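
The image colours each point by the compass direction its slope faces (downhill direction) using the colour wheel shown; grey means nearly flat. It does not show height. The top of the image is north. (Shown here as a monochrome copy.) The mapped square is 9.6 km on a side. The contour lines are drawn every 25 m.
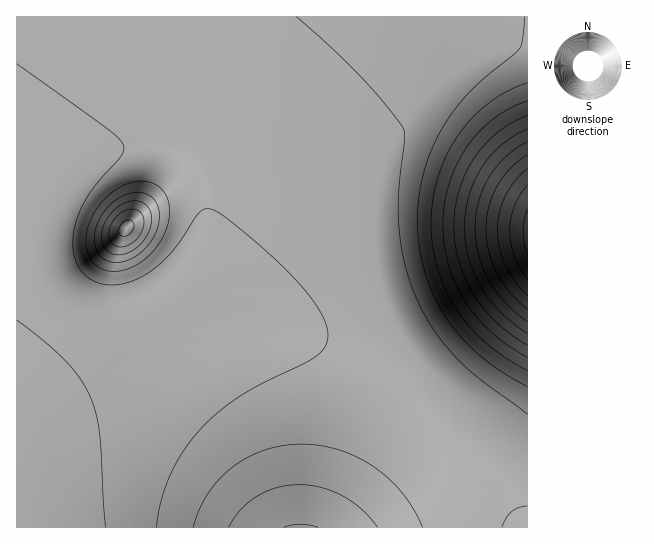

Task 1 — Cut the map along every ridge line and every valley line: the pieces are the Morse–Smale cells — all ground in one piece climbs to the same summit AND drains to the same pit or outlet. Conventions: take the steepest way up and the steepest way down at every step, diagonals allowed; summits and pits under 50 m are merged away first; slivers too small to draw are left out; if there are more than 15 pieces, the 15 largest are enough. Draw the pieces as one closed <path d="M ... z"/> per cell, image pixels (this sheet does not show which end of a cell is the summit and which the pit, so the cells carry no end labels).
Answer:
<path d="M527 16l-510 0-1 222 33-43 28-26 28-17 26-8 22 0 14 4 15 8 11 11 8 14 6 17 0 29-10 32-22 36-37 34-47 32-37 30-38 36 0 8 34-31 37-27 43-22 20-8 37-11 36-5 47 0 21 2 24 6 34 12 20 10 28 20 60 61 44 52 23 33 3 1z"/><path d="M270 331l-59 1-49 11-32 12-29 14-44 30-26 21-15 17 0 90 508 0-23-33-33-40-50-53-28-25-21-15-30-14-34-11z"/><path d="M153 144l-22 0-12 3-17 6-20 12-33 30-33 44 1 188 45-43 89-65 29-30 17-30 10-32 0-29-3-11-11-20-11-11-15-8z"/>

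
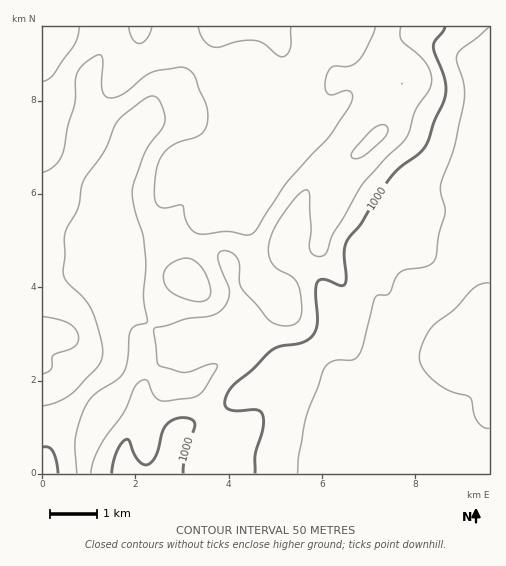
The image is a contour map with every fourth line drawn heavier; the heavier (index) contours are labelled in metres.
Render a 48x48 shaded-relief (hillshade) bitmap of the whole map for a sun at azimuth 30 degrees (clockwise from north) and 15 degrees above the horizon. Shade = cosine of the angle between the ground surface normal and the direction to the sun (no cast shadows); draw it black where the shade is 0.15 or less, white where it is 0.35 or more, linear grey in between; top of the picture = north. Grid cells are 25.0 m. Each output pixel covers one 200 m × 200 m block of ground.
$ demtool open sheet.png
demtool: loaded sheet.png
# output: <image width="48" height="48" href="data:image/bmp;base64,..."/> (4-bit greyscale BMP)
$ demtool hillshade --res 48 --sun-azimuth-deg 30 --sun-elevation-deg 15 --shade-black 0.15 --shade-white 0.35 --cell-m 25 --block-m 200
<image width="48" height="48" href="data:image/bmp;base64,Qk32BAAAAAAAAHYAAAAoAAAAMAAAADAAAAABAAQAAAAAAIAEAAATCwAAEwsAABAAAAAAAAAAAAAAABEREQAiIiIAMzMzAERERABVVVUAZmZmAHd3dwCIiIgAmZmZAKqqqgC7u7sAzMzMAN3d3QDu7u4A////AGQ0erqGV4h2Z4mqu6qqqYiHd3irzcqXZlQ0eaqGV4h2Z4maqqqqmYiHd4m83bqGZlVEaJl2V5mHd4mZqpmZmYiHd4m8y6hlVVVVZ3h2eJmHeJqpmZiZmZiHd3mqqXZURVVWZmZmeJh3eau7qpmZqph3dniZh2VURVVmZmZnd3ZVaKzMypmZmZh2ZnmYdmVVVkVWd4iHZUMiNpvMupmZmYh2VomYdlVmd0RWibuoYyIRNYq7qpmZmYh2VomHVUVmeDRWis25ZDREVniZmqqpmYh2aJl1RERniUVmeby4ZWiZmHdniaqpmYh3eZhlREVniGd3d5qYZ5vLqYZVeJqpmYdniZhlVVZnd4iHd4mHeKzLuph2Z4iIiHZniZh2Zmd3d4iHeal2eau6qqqYd2ZWZ3ZnmZiHd3h3d3d3m8lmmqqZmqqphlMzVnd3mZiIiIiIh3eJzdlnqpiIiJmZhkISV4h4mYiIiIiIiJms7sl4qXZmZniIdTIkeqh4mYiIiJmZmbze/rmJl1VEM0Z3ZERXvLhomYd4mZmZmd3u7bmYdUQxAUd2RFaK3rdoqXeJmqqZmMzd3KmHZUIQA3mFNGic7ZVZuXiZqpmZiLzMy6mHZTEBScyVNXm962NruXiZmImZmqu7uqmHZDI2rv2VV6ve2DScuHiId3iJvJqqqpiHZFac//yFac79lCa9p3h2ZniavJmqqZiHVXrO/+ple+/qQknch3dmZ4maq5mqqZh2VorN3KYza+62M3vKdnd3eJmZmZmqqYh2VomZhkIBWsuWRpunZnd4iZmZiJmpmYh2VWZlMhACWamGVomHZ4iJmZmId4iIiIhlQ0RDMhEkaIh1RGd3eJmZmZiHdneIiIdkMjRVZmVWeIdlM1eIiJmZmZiId3iZmIdkM0VniZh3iHdlRHiIiImZmZmYh5mqmYdlRFVniJiImIdlVomYiImZmZmZmKq6mId2VVVVVXiJmYhlVomYd4iIiZmZmZmZiIiHZVZUNFZ4iIh1VniHZnd3eJmZmXeIiIiIZWZlZmZ4iIh2VmdlVWZmd4mZiHeIiIiIdniZqYh4iIh3Zmd2VVVVZ4mZiIiZiIiYiJq8y6mIiIiHZniIdlRVeJmZiJmqmImYiavNy6mYiImIdniZh2VniZqZiJqqmImYiZqqqZmZmaqYiIiZmZiZmqqpiJmZiIiHiHd4h3iaqqqYmZiImquqqZqpmJmZl3ZmdlVWZniru6mZq6mIiaqpmZmpmJmal1RFVURFZnmrqZiJq7qYiHiIiJqqmYirp0M0VDNWZniZmHeJqqqZh3d3eKvKmXi7l1RVQzNWZ3d4h2Z4mqmaqYiIit7bmXiqhlZmUzRWZmZndlV4mZiJqqmazv/rmXiIdmd2VEVmVEVnZDV4mYdnmqq9///amId3ZndmVmZkMjVmQzV4mYZWiavP//2oiIh3eHZVV3dUMkVUM0eJqodniZvf/8l3d4iJmXVEaIdUNEVURWiaupd4mZrNyod3d4iKqXVEaIdlRFVVVnmquph4iZq7qHd3eA=="/>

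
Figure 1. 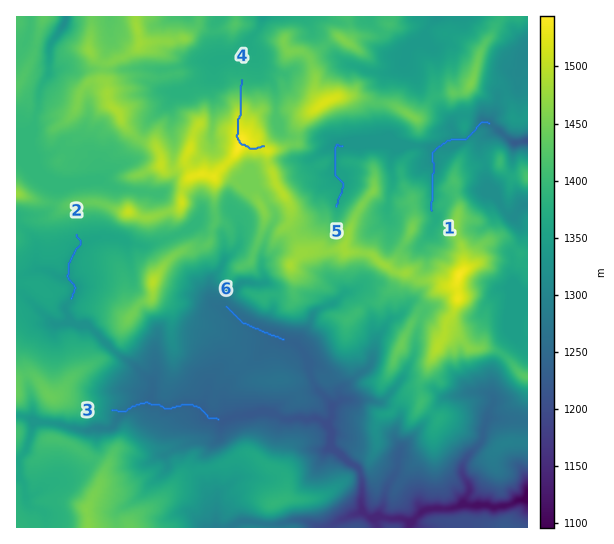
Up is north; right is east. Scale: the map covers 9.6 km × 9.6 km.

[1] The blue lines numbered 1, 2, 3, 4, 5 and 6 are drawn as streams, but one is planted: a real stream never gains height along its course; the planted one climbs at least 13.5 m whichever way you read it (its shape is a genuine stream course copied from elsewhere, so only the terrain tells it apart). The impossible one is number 4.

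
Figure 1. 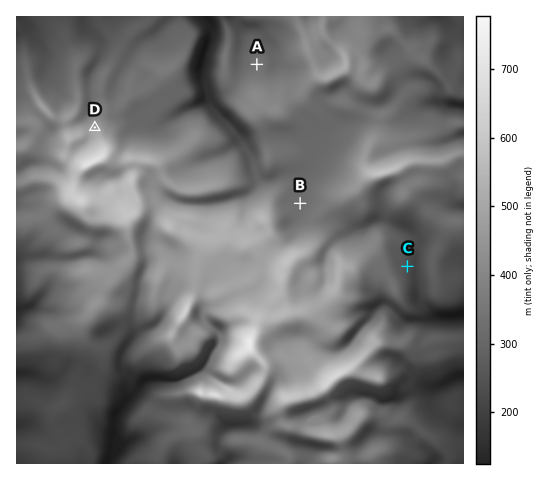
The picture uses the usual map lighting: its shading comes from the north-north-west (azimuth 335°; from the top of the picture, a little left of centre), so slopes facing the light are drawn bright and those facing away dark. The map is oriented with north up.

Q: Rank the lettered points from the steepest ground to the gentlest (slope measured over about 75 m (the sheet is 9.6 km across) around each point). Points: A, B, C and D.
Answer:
D C A B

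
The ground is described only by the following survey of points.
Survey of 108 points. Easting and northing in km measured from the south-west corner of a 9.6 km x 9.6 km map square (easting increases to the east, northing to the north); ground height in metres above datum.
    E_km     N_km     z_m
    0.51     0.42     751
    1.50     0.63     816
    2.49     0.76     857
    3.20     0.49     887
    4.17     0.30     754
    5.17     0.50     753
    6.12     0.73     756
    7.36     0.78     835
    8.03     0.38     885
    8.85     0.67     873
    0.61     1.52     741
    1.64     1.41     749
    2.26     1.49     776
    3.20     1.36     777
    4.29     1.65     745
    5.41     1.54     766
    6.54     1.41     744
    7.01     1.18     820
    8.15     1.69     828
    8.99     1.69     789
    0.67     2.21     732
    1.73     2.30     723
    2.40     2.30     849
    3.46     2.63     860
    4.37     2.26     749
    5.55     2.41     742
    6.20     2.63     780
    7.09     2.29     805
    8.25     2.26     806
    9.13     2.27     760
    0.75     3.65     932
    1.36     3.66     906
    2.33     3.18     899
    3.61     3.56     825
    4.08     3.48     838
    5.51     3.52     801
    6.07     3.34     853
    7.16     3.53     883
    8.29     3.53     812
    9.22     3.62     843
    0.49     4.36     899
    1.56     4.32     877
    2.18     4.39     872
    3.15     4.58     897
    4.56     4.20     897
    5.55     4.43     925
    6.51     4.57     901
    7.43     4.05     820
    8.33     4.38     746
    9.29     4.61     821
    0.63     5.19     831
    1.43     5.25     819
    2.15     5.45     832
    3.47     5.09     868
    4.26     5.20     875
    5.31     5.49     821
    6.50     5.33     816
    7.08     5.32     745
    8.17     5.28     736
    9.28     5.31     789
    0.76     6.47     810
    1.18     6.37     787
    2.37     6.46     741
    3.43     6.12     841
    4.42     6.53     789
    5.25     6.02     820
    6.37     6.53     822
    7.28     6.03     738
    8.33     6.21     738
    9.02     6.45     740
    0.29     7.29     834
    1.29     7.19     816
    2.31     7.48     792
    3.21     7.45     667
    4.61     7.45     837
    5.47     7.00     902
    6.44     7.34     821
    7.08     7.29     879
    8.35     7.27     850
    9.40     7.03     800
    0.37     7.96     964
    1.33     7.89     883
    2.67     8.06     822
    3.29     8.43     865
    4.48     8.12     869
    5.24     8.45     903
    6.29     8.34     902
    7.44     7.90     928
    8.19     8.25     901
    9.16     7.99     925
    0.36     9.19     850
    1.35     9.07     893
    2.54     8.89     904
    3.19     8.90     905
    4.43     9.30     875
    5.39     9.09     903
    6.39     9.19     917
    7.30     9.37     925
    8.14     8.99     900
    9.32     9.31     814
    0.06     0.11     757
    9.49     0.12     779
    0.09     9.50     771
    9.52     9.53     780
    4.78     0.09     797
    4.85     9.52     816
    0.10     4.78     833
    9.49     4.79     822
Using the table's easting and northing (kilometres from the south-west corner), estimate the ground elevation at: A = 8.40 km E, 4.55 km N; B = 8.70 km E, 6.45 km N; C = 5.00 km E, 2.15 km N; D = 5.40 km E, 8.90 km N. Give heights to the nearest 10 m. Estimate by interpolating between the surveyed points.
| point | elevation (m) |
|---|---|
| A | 750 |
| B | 740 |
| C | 740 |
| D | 910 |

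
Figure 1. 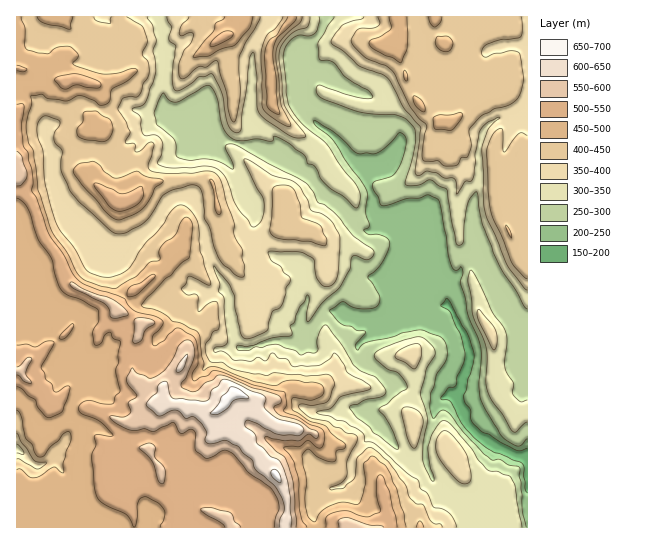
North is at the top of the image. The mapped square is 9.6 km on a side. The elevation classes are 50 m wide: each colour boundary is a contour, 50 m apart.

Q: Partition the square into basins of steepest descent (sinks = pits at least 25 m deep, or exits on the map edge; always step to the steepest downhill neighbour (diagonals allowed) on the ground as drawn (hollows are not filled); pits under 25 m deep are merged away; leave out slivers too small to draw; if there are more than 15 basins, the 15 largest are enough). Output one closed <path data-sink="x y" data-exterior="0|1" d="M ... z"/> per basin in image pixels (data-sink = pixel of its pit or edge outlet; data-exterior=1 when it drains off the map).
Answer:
<path data-sink="527 458" data-exterior="1" d="M527 16l-511 1 0 158 7 15 12 16 12 35 14 18 6 16 6 10 36 16 9 10 25 12-4 14-6 8 0 34 10 10 7 3 11 12 36 4 10 5 7-1-2 6 6 14 12 1 15 6 3 7 12 9 4 10 13 12 7 13 3 8-1 30 242-1z"/><path data-sink="17 449" data-exterior="1" d="M17 176l-1 351 269 1 2-30-6-15-4-6-13-12-4-10-12-9-3-7-15-6-12-1-5-7 0-12-6 0-10-5-39-5-8-11-7-3-10-10 0-34 6-8 4-14-25-12-9-10-19-6-19-12-10-24-18-26-11-32-9-11z"/>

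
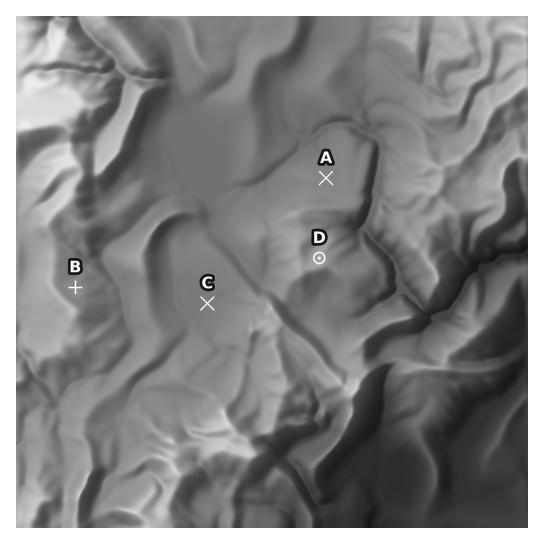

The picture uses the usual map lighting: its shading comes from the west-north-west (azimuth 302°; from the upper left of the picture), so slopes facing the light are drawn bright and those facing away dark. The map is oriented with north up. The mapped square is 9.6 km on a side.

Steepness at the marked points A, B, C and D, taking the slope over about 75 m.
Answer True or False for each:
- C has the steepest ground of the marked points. False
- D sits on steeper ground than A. True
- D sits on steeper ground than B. False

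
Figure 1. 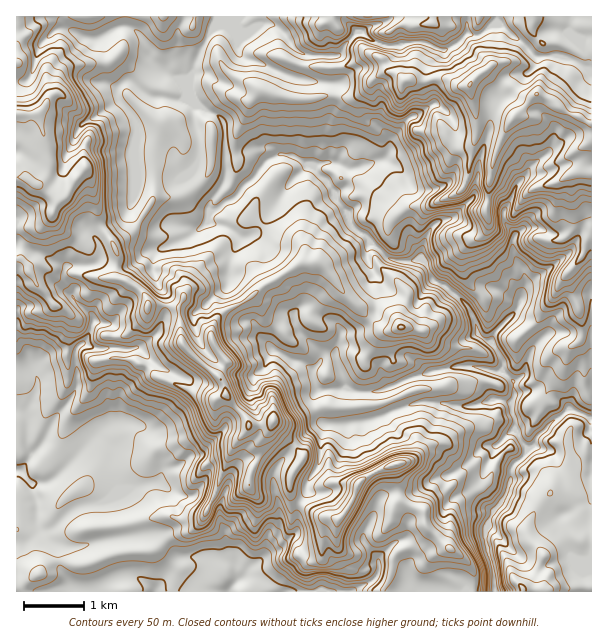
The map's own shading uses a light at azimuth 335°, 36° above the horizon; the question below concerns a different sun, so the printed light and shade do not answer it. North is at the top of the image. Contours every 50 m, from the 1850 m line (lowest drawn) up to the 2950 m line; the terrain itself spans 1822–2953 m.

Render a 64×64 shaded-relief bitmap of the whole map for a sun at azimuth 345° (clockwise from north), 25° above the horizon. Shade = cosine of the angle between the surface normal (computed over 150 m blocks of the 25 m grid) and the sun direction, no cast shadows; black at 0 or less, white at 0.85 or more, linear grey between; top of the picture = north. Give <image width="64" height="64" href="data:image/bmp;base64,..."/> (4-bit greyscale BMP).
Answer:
<image width="64" height="64" href="data:image/bmp;base64,Qk12CAAAAAAAAHYAAAAoAAAAQAAAAEAAAAABAAQAAAAAAAAIAAATCwAAEwsAABAAAAAAAAAAAAAAABEREQAiIiIAMzMzAERERABVVVUAZmZmAHd3dwCIiIgAmZmZAKqqqgC7u7sAzMzMAN3d3QDu7u4A////AHQSRlVniZhld3d3ZYmIdAAAAAAb1mdmZmdRFjfKqYiIh0NFREVnh2V3d3d2eIdjAAAAAAfIZmVWZkImW8qpiIiZl2ZVQzRVRFd3d3dnd1EAAAAAE5hmZDMyRVWtypmIiJqpiJmGQzNERnd3d3ZXdjRhAAI0aWVmMQNmhcypd3d3iamYmZmHdmZUM0VWZBNpqoZAJmIYhmZkR3eI2XiYd3d4mId2eIiZmHQQADQhAEashkElhAJ3ZWmYd4yneal3d3iIiHZmZnd3dlAAIxAANUh2QgFXYSVli5ZFmmiJmIiIeId4mZiId2ZWhwARMxAVJGZVACiVNWacpjF6qph4iIiHh3eaqqqpmImqkAADEAREi7swBZhVd3u3QkzsqHd4iHiIdniImZmqvM3mAQAAA0bO/rADiXeqZ7dCB9y5dnd4eImIdneIiJmqmtwGIAJDRszd1QBoiL2Wd1EArLmHd3iIiZmHd3d4iIh0e0WENGVEqoq7ABRVerllZjBsypiIiJd3iZiHd3d3d4c5gZpTWHFsvO/AAAACaJdncjqqqYh3h3Z4mIh3d2Z3m3aRa2A5oQvO//+BAAATZ3eVKLqqmHdYh3eIiIiIdmZ6uHMocAanB8zv///XEAEkeJgU3duYd2eId3iIiIiHZlV4dhNSAXtny83v///GMiJIm2KNyoiIdnh3d4iIiJmHYyOJQUIAS7nLq83v/+uXVDRHuUeph4l3Z4ZmeIiIiIh0IDqTNAAVqsuqq93d3MuXUyF7QYy4eHd2h1Vnd3d2ZmUxBoiIQTRoiHiJvM3bzMqHYzdiGtyXd3Z3U0VmZUREREMRbNynd2VVVVV5zdzMzMy4ZlURnaR3h1dzE0UyESISRTB9/siJmHeHdmZoq6qYm8uIh1EmUmeIZIYiNDEAAAOKhIz+12eKqruqqXVFVEMzVlm5dSE1d4h0aDEjQwAAN7yYee/5Zmd4l1V5u5dlVVQjV5iGMld3eIVWIBEiIkaHZodWv/uHd1ZkESJIvNy6qpqEl2ZEVnd3dmQgABFph0EWpRNt7Kh3h2VDMQFGebupioFoVlRWZ3d2ZoYzV5hSAGqoVGnLhleHZnU0MxAAJEMlQjh1ZEVFVWZb26iblkIXuYuXeJczVWd4hSMyAAASJXYkOKhlNDIiMwilVDRYhnq3mZhmU0VUNYh1IAAAATaqplUkm6lUEAARAHh2IAaru7qHdlM1d0M1d3ZSABMQE4k3ulJZqWUwAAEQe6qCAYu7znRmQkeGVWVEaKl2iWISUwPNpSVkNFMQAmZGV5cxWYjfoyMjV3d2UyNIq9zLuGZyMVu4MVQzVlRXliVEiYZ5Up3rURNERoYxJHisyru8qTJTJ7pQJWUiNpmUJGNIzMtyJ97ZQzIkZUNImau4ncy2BXVFmpIDdSJHdlUxM0jN27dEjO22IiNFVXmqqZl72lAWdlRZqBBERXdUNVVGm8y825d4rNyEMjRXiJqpq4iSADREU0abcAFXdmZomqm7qs3sqHeJvdtkNGiImp3tuSAAEBM1Q0rHAHmGZneKl4qq3u24eJmrzbh3eHeau7q5MxAAASUhArxQiHVEVmd2VonN3cqImqmruqqZh4qjETVFQgAAFAAACZN1IiJXd3hUV4mry5iaqZmaq6qpiTESBFVlIAAFQjIBhmQgAld3qnRWd4mrqYeJmaururt0NUMCqpqUAAOallNXd1EBVmaap0Z3doqpd3iau6qpmTNmQiCN7ZUAEFl1VUeIdAAUVXi5Q1ZlaJiHeJq7qpiXZohSMAOKZDMwA1RERlVnQAI0VppzRFVWiqmHiaqZqWaZmZZ0AAGaQUUARTI0ITeCABNGeaZWVTRnqpd5qpiZZomZqruSAGtQChABERESNpggEjV4qXh3Q2ZquHeqmYZ4iZmbu8ygBjAIswABAEZ3mmESNXiIeIhzR0aqdouqhXmZmZmGVqoFUAHMl0IReIeKpTNGd4h3eIZHVHuoeal4iJmZmGZSSUaCAEuql1WIh3rKdEZ4h3d3h1d1SLuXdniHeImHVVU2ZZMQFZmYdod3adyFRniHd3eHZndVeIVEVWZmZ3VVRVZkpRIhaqhld3dm3GNFeId3d4dmVVQzMzREVlVGYzVWeHSYEiIWmpZ3d2SuhUVnh3d4h2dTMyIjMzNEM0RUJWeJhIogIiNol3d3ZEzoZnd3d3iJh3ISIiIiMyETMCi5iZh2amASMzNHd3ZUE7uYd3iIiJp1YgERESIzERIgA8u7l2ZppTRCFGrMplMjSKl3iqqYh0JEIRERESMiEBAABslVVmjLdUNJzO7ZZFd3iHiZmZh1RFdTNFVVRWUQAgAAUxJFZ6ylWJrMzd2YiJh4iIiIeHZ4iHeJqqqImEETMAACM0NXitubuqqLzcqHd1aHeIh4iIiZq7u6mHeJhhSFRTaagyWK3su5iDjMyWQ0NFeIh3iYeLzcuGZlRFeqV7uqve7ZM1ed26mHRsyqdmZTRndmZ5h5zLl1aKqqlmeL7bvf/u2nVXvKqYd3zrmqqpZWdlZmiZmqmHiqh4m4ae3/3M3u7e3KqHd3d3ae2qqquXZkNERruYmru7cgAFvdyrzKc53u7tyVVWd3hTnLl2iql2QkQjm5iau7hUEACutQABAAB83cuVV4iHeIRIhTI1iFVDNkNph3iZdVZjMQI3chABQjdZuVVWd3d2iFVTEQJVRFMmdFeHd4hUV4VnAArYdlVmVSSWV2Vmd3"/>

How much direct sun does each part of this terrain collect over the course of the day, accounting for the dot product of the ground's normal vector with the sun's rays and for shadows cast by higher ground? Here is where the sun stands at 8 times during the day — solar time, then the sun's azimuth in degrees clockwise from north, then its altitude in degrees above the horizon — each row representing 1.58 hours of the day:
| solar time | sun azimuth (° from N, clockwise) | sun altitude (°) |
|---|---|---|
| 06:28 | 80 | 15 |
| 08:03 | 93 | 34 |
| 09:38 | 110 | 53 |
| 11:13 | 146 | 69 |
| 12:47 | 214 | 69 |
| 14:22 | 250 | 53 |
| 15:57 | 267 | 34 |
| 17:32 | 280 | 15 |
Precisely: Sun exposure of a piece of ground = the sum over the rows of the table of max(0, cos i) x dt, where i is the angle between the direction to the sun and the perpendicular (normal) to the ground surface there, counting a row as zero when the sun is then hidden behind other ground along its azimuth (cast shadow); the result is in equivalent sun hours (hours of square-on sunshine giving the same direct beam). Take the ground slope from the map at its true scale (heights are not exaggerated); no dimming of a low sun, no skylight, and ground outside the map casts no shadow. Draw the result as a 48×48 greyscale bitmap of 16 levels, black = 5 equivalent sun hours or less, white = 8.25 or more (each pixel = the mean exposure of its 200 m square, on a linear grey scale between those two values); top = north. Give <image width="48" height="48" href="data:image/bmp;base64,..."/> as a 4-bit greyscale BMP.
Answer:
<image width="48" height="48" href="data:image/bmp;base64,Qk32BAAAAAAAAHYAAAAoAAAAMAAAADAAAAABAAQAAAAAAIAEAAATCwAAEwsAABAAAAAAAAAAAAAAABEREQAiIiIAMzMzAERERABVVVUAZmZmAHd3dwCIiIgAmZmZAKqqqgC7u7sAzMzMAN3d3QDu7u4A////AO7e7u7u7u7u7d3d27u6p67u7u6gCs3M3t3d7u7u7u7uzM3duGNquX7u7u6ACJ3M7tzO3e7u7u7tzN3bm8vM2n3u7csQB53c7u3e7d3e7u7c3Ny7es3Km6nu3bIQON297u7u7u7u7d2pq7l7yK3Zmcy963UwWuze7u7u3d3u3d3JiZxqqa3YqI3NtXhzTN7u7u7u7d3MvLqYVYypm5mLiozdpmqnB87u7u7u7u7cy6pjVYiojXRYmprIaZzJZL7u7t3d7u7szM2oYouWmo3IqbzJe93ccn3u7s7u3u3N3N24d4uoq3aDGImqu63chXzd7u3u7tzN3NyIm8u7jINyACeIrNzapmzd7e7u7szM3N2om83bu3KHYwAFvdy6m3Wt7e7u7czNzN3KmczbxySKl0VZrMzcdqq+7O7u3MzMzdy5iK3LqFirunipqaztuLlq6+7u3Mzd3dupyceaQ5nN3LqZqom8t82mau7uzbzdzMqZ3YA2Noi7zd7aqqqXZ87qvO7ty7vNyoi4i0ADWqmqu6rN3e3cuK3t3u3dusvMu6rLqGYAe8zc3dyXe83bea7u7uzdqMmryr25mop2i8q93ty8qHd4m63u7u3cmHiYjNqnuDmYvNzN3u7Lm8upXLzu7t3ct4iKzLpmsnrLvd7d3uyrvNlTbdy87bu8x2msqohHeL3L3O7N3dusy8tpWt3Lzcur2WnM26pma8zO3e3N3bl4rLY7lr3Nzbzdpq3KvLymSszd3u7N7cqqt1J9uZyrzMzZjN3cozu7klzd3u7uu8zZVBbMqamq3M29zNzcUXiqq5e97u7su824E3vcu7p9zd3d3LukWKl5vdyI3u7bu8lVWK3du8pozO3e7u3ZmWR7zt3aje3LuVEli8zMypuFnN7u7u25zKu6zt3dzMurpnqIjN2ql3u5nd3d3e2M3d7cze7tzLqoWruZe9zJcynN3c3LzcuK3c3t3e7ty8ynrNy8ZEiqM2bO7tzLrcqqrd3t3d7t3Nyovd3NZniZBIne7szevMisjN3t7b3u3duM3cy5dkIpQanN3c7t3Li7q8zO3dve3drM3My7hFUqkkq83O3tzai6zNze3O2+7KvczMzMu5kruUec7u7srHiqzN7u3O3KvN28zMzbvMtbvLnN3u7reGm8zN7u3O7t3u3d3d3Kve2azcy67u7rZarNze7t2+7u7u7d3c2qvdzK3d7dve7cklrNze7dyt3u7u7tzLuJvbzbvN7d3e7symjMzO3cnN3d3e3cy8llh7vcrd3MylfcyJvMy8vd3d7e3evdyplnaczdyd7sZpecdXvLzu7t3d3uy8u8y5q5mrzd7ZuXrMmnR73d7t7c3dy5rMzMq7vd3ard23aL3depvd7u7u7d3Zec3ty8ucqKpWZ93di83rd7mb3t3u7cy73dyHVoy4VrhFaGeHrN7spZmczN7u7tq9uqbLqncRVUipdXh63u7ty4re7M3e3cvey6vM3IR3qHnbiZnN7e7tzO7d3u3e3c3u7dzL3ZZ4rd7cnMzd7u7g=="/>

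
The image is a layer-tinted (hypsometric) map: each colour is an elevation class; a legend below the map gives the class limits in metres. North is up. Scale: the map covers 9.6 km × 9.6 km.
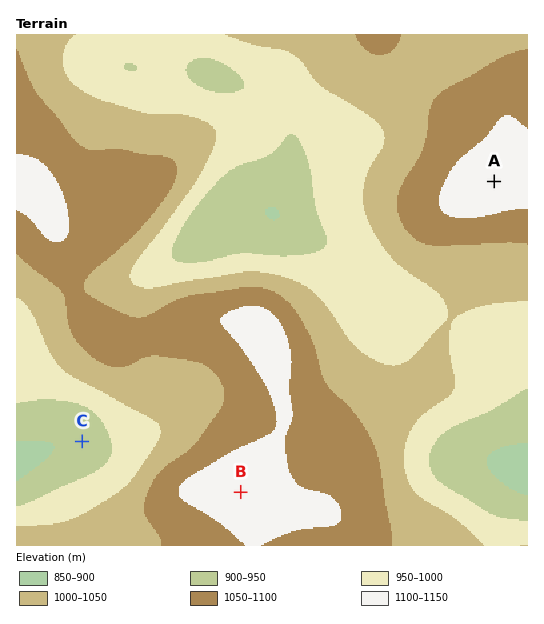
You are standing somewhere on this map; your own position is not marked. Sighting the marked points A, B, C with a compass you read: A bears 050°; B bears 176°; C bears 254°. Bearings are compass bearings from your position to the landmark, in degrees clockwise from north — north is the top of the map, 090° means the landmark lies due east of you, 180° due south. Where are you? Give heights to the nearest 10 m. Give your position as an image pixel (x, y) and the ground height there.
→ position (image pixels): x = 234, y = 398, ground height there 1060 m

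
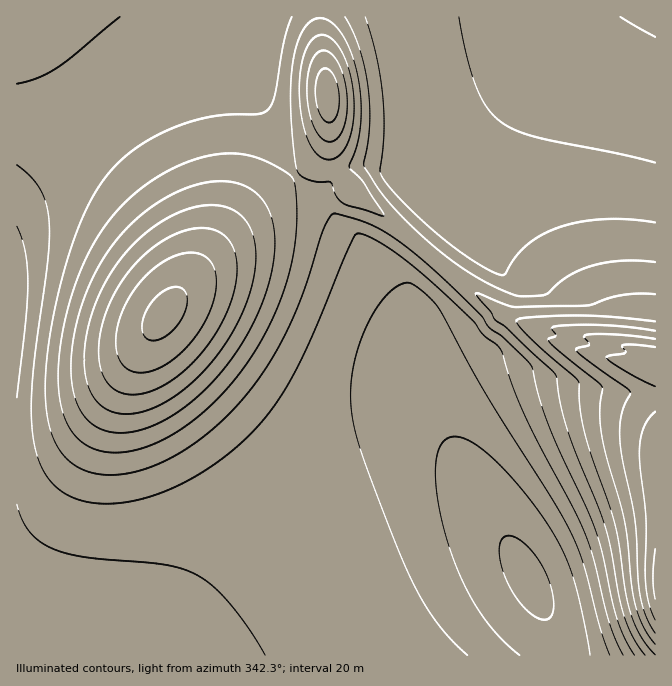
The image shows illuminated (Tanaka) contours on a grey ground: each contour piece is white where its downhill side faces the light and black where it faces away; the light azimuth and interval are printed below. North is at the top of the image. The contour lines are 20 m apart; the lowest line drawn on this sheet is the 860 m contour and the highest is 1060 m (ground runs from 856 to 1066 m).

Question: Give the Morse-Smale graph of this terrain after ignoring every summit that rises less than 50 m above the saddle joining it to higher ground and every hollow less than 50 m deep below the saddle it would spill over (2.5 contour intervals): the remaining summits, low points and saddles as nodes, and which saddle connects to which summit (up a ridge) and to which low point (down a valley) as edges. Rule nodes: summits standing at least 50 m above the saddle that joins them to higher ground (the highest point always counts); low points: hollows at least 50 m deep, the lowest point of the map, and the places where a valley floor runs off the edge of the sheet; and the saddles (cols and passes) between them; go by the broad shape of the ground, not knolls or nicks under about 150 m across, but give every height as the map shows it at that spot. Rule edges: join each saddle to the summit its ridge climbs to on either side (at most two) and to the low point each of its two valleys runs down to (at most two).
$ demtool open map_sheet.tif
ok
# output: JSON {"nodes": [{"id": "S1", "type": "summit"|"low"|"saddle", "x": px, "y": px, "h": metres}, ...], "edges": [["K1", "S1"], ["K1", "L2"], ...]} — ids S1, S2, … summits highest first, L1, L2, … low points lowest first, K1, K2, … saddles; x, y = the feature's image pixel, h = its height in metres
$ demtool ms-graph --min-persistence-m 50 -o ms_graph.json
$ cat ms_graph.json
{"nodes": [
{"id": "S1", "type": "summit", "x": 655, "y": 578, "h": 1066},
{"id": "S2", "type": "summit", "x": 165, "y": 313, "h": 1065},
{"id": "S3", "type": "summit", "x": 327, "y": 95, "h": 1033},
{"id": "L1", "type": "low", "x": 528, "y": 578, "h": 856},
{"id": "L2", "type": "low", "x": 654, "y": 17, "h": 877},
{"id": "K1", "type": "saddle", "x": 295, "y": 177, "h": 960},
{"id": "K2", "type": "saddle", "x": 425, "y": 250, "h": 952}],
"edges": [["K1", "S2"], ["K1", "S3"], ["K1", "L1"], ["K2", "S1"], ["K2", "S3"], ["K2", "L1"], ["K2", "L2"]]}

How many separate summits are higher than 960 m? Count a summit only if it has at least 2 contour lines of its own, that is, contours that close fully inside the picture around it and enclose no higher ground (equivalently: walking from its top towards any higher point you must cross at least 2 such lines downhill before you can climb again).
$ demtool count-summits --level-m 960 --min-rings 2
2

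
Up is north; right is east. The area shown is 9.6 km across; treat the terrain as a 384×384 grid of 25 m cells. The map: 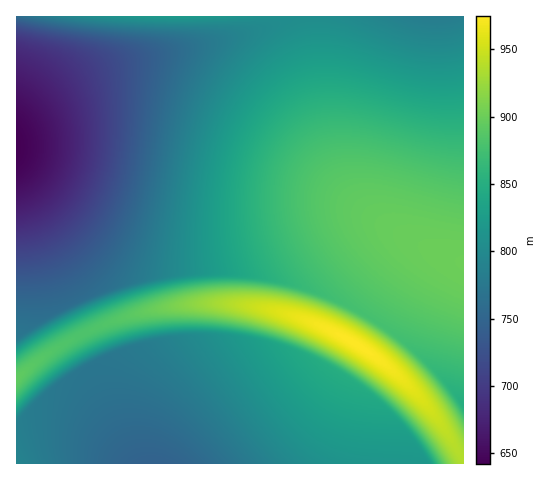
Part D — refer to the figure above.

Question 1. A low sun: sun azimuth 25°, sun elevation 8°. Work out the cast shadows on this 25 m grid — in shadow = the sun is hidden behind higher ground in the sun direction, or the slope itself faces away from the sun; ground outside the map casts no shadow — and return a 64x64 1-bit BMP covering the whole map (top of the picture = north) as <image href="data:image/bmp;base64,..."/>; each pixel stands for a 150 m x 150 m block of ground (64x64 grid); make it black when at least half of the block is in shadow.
<image width="64" height="64" href="data:image/bmp;base64,Qk0+AgAAAAAAAD4AAAAoAAAAQAAAAEAAAAABAAEAAAAAAAACAAATCwAAEwsAAAIAAAAAAAAA////AAAAAAAAAAAAAAAAfAAAAAAAAAD4AAAAAAAAAfgAAAAAAAAD8AAAAAAAAAfgAAAAAAAAD+AAAAAAAAAfwAAAAAAAAD+AAAAAAAAAfwAAAAAAAAH/AAAAAAAAA/4AAAAAAAAP+AACAAAAAD/wAAGAAAAA/+AAAPAAAAf/wAAAfgAAf/8AAAAf/////gAAAA/////4AAAAAf///8AAAAAAf///AAAAAAAH//AAAAAAAAAAAAAAAAAAAAAAAAAAAAAAAAAAAAAAAAAAAAAAAAAAAAAAAAAAAAAAAAAAAAAAAAAAAAAAAAAAAAAAAAAAAAAAAAAAAAAAAAAAAAAAAAAAAAAAAAAAAAAAAAAAAAAAAAAAAAAAAAAAAAAAAAAAAAAAAAAAAAAAAAAAAAAAAAAAAAAAAAAAAAAAAAAAAAAAAAAAAAAAAAAAAAAAAAAAAAAAAAAAAAAAAAAAAAAAAAAAAAAAAAAAAAAAAAAAAAAAAAAAAAAAAAAAAAAAAAAAAAAAAAAAAAAAAAAAAAAAAAAAAAAAAAAAAAAAAAAAAAAAAAAAAAAAAAAAAAAAAAAAAAAAAAAAAAAAAAAAAAAAAAAAAAAAAAAAAAAAAAAAAAAAAAAAAAAAAAAAAAAAAAAAAAAAAAAAAAA/+AAAAAAAAP//wAAAAAAA///8AAAAAAD///wAAAAAAA=="/>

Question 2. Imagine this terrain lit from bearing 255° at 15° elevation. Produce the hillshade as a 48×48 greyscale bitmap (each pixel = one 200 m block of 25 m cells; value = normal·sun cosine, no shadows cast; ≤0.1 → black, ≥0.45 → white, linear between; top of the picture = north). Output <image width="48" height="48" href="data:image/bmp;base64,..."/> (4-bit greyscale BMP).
<image width="48" height="48" href="data:image/bmp;base64,Qk32BAAAAAAAAHYAAAAoAAAAMAAAADAAAAABAAQAAAAAAIAEAAATCwAAEwsAABAAAAAAAAAAAAAAABEREQAiIiIAMzMzAERERABVVVUAZmZmAHd3dwCIiIgAmZmZAKqqqgC7u7sAzMzMAN3d3QDu7u4A////AGZmZmZmZ3d3d4iIiIiIiIiHd3d3d3r/ymZmZmZmZ3d3d4iIiIiIiIh3d3d3d43+qGZmZmZmd3d3eIiIiIiIiIh3d3d3d7/7dWZmZmZnd3d3eIiIiIiIiIh3d3d3eu/JU2ZmZmZ3d3d3eIiIiIiIiIh3d3d3nv2mIFVmZmd3d3d3eIiIiIiIiIh3d3d539pzABJWZnd3d3d3eIiIiIiIiIh3d3ed/rhBACE1Z3d3d3d3eIiIiIiIiIiHd3nf24UQBDMjVnd3d3d3eIiIiIiIiIiHeK79uFIAR1VDNGd3d3d3iIiIiIiIiIiInO7KhSAEd3dUQ0Z3d3d3iIiIiIiIiIiK3tynUgBHd4h2VURWd3d3iIiIiIiIiJre7Ll0IAR3d6mHdmVVVniIiIiIiIiJq93cuYYxAFd3d7qYh3ZmZmd4iIiZmZq83cy6h1MAJnd3d3iZmId3d3d4iJmqq7zMu6mHVCADd3d3d2Z4mYiHd3iIiZmqqqqqmIdUIQJXd3d3d2Z3eJiIh3iIiIiZmZiHdlQxEld3d3d3d2Z3d3iYh3d3d3d3d3ZlQzIjV3d3d3d3d2Z3d3d3iId3dmZmZVRDMzVnd3d3d3d3d2d3d3d3d3d3d2ZVVURVZ3iIh3d3d3d3d2d3d3d4iIiHd3d3d3d4iIiId3d3d3d3d3d3d3eIiIiIiIiIiIiIiIiId3d3d3d3d3d3d3iIiIiIiIiIiIiIiIiHd3d3d3d3d3d3d4iIiIiIiIiIiIiIiIiHd3d3d3d3d3d3eIiIiIiIiIiIiIiIiIh3d3d3d3d3d3d3eIiIiIiIiIiIiIiIiIh3d3d3d3d3d3d3iIiIiIiIiIiIiIiIiIh3d3d3d3d3d3d3iIiIiImZiIiIiIiIiId3d3d3d3d3d3d4iIiIiZmZmYiIiIiIiId3d3d3d3dmZ3d4iIiImZmZmYiIiIiIiHd3d3d3d2ZmZneIiIiJmZmZmZiIiIiIiHd3d3d3ZmZmZneIiIiZmZmZmZiIiIiIiHd3d3d2ZmZmZneIiIiZmZmZmZiIiIiIh3d3d3dmZmZmZniIiIiZmZmZmZiIiIiIh3d3d3ZmZmZmZoiIiIiZmZmZmYiIiIiIh3d3d2ZmZmZmZoiIiIiZmZmZmYiIiIiId3d3dmZmZmZmZoiIiIiZmZmZmIiIiIiId3d3dmZmZmZmZ4iIiIiImZmYiIiIiIiHd3d3ZmZmZmZmZ4iIiIiIiIiIiIiIiIiHd3d3ZmZmZmZmd4iIiIiIiIiIiIiIiIiHd3d3ZmZmZmZmd4iIiIiIiIiIiIiIiIiHd3d2ZmZmZmZmd4iIiIiIiIiIiIiIiIh3d3d2ZmZmZmZmd4iIiIiIiIiIiIiIiIh3d3d2ZmZmZmZmd4iIiIiIiIiIiIiIiIh3d3d2ZmZmZmZnd4iIiIiIiIiIiIiIiId3d3d2ZmZmZmZnd4iZmZmZmYiIiIiIiId3d3d2ZmZmZmZnd5mZmZmZmZmYiIiIiId3d3d2ZmZmZmZnd6qqqZmZmZmYiIiId3d3d3dmZmZmZmZndw=="/>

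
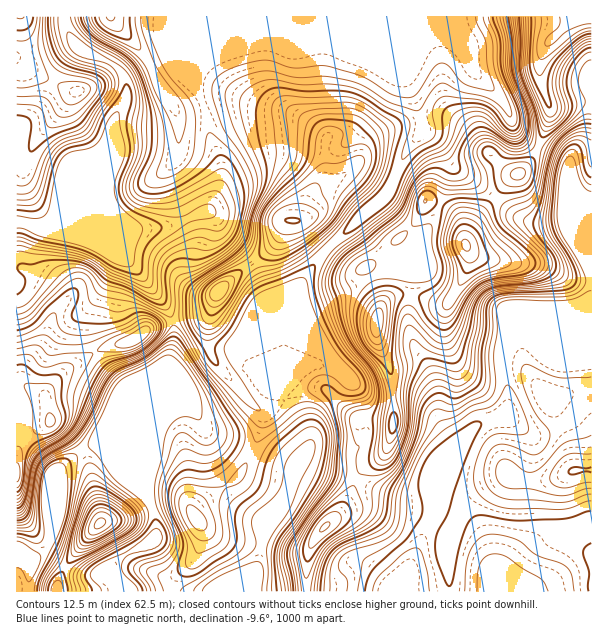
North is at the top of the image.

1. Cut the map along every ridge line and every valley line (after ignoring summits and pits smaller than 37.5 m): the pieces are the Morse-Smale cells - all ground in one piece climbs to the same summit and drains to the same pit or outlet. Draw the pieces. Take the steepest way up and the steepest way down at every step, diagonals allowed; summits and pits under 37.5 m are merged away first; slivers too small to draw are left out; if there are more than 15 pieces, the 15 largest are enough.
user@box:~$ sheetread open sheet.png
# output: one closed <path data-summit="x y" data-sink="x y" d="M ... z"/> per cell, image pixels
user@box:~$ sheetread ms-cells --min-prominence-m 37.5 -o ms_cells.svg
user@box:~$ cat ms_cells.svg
<path data-summit="293 221" data-sink="17 222" d="M269 43l-9 0-29 7-21 11-10 10-4 12 0 6 10 25 4 21 12 29 0 15-4 12-10 21 8 6 6 15 30 31 24-21 12-23 11 0 3-4 6-18 10-11 21-9 21-17 2-11 9-12 21-11 29-7-5-16-12-26-53-24-22-8-50 2z"/><path data-summit="465 245" data-sink="497 591" d="M540 148l-4 2-7 14-24 19-36 47-3 7 3 27-6 15-13 23-10 2-24-9-6 1-2 18 2 22 23 41 5 15 1 27 17 25-22 50 1 5 21-47 10-17 13-11 21-6 6-5 2-27-3-12 0-24 3-8 8-8 9 0 5 3 62-1-2-108-20-51 0-13-6-6z"/><path data-summit="575 471" data-sink="497 591" d="M525 334l-9 0-8 8-3 8 0 24 3 12-2 27-6 5-21 6-13 11-10 17-22 48 3 6 28 11 16 16 11 25 5 26 13-7 19-25 16-14 47-14 0-186-62-1z"/><path data-summit="111 17" data-sink="17 222" d="M201 16l-137 1 2 10 8 17 9 6 30 14 13 16 1 13-12 24-3 20-10 27-41 42-10 18 66 0 11 5 22 0 29-6 18-9 9-2 5-5 11-28 0-15-11-24-5-26-10-25 6-24z"/><path data-summit="591 17" data-sink="17 561" d="M189 402l-4 0-12 6-11 11-8 13-3 33-5 15 0 15 10 23 0 18-9 8-22 10-15 15 2 10 7 13 135-1 0-21 8-21 2-16 14-21 10-18 7-26-86-35-5-5z"/><path data-summit="17 473" data-sink="17 561" d="M173 322l-21 4-21 16-23 4-16 8-24 14-16 16-6 9-1 5-3-4-15-8-11 0 1 174 9 2 7-3 15-14 4-11-3-40 6-18 13-14 19-14 14-4 19 29 26 21 0-14 6-30 0-48 17-39 5-19z"/><path data-summit="219 291" data-sink="17 561" d="M251 264l-34 29-10 20-12 5-23 3 2 23-5 19-17 39 0 35 10-18 11-11 12-6 4 0 15 26 5 5 66 29 21 6 12-19 2-8-8-18-19-27 0-61-19-50z"/><path data-summit="17 473" data-sink="17 222" d="M18 222l-2 0 1 163 10 1 15 8 3 4 1-5 6-9 16-16 16-10 20-10 27-6 21-16 20-5-4-13-20-26-28-28-39-19-27-11-18 4z"/><path data-summit="20 17" data-sink="17 222" d="M63 16l-43 1 10 51-6 5-8 1 0 147 20 7 8 0 6-4 6-8 5-10 37-38 14-31 3-20 12-24-1-13-13-16-30-14-9-6-8-17z"/><path data-summit="591 17" data-sink="17 222" d="M575 16l-372 0-3 53 10-8 21-11 29-7 9 0 10 5 131 0 16-8 14-3 15 6 7 7 12 21 31 33 12 28 10 10 10 6 13-32 0-9-10-32 1-18 6-13z"/><path data-summit="465 245" data-sink="17 561" d="M443 116l-14 2-8 4 1 9-14 18-16 36-10 15 36 37-2 5-11 11-15 5 8 8 14 7-1 22 29 9 10-2 18-33 1-17-3-6 0-9 3-7 36-47 12-9-10-4-39-42-15-8z"/><path data-summit="99 524" data-sink="17 561" d="M101 444l-5 0-22 13-19 19-6 18 0 16 3 12-2 17-11 15-15 9 6 6-1 23 88 0 1-2-8-15 0-6 4-5 11-10 22-10 9-8 0-18-8-21-28-24z"/><path data-summit="324 527" data-sink="497 591" d="M360 481l-5 1-5 13-8 15-24 24-8 14-3 10-1 34 89 0 17-29 24-53-3-16-4-2-10 4-20 0-22-6z"/><path data-summit="293 221" data-sink="17 561" d="M420 121l-24 5-25 12-9 12-2 11-21 17-21 9-10 11-6 18-3 4-11 0-12 23-24 21 12 21 19 50 1 53 0-67 16-36 25-34 40-39 20-15 7-12 16-36 14-18 0-8z"/><path data-summit="591 17" data-sink="497 591" d="M438 506l-2 1-3 12-13 24-14 32-8 9-2 8 196-1-1-67-46 14-16 14-19 25-13 7-5-26-11-25-16-16z"/>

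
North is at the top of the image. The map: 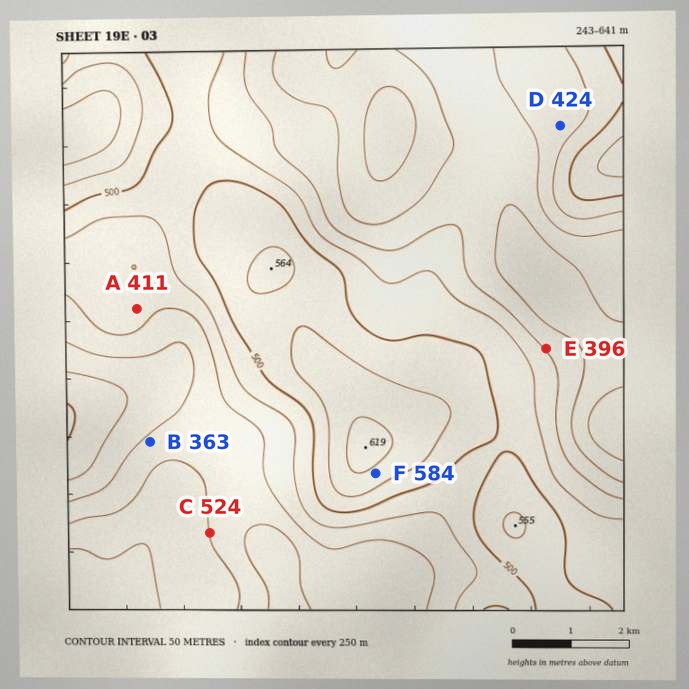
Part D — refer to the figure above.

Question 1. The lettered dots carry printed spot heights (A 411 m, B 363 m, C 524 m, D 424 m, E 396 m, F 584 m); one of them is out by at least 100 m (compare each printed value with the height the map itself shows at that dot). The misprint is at C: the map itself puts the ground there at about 399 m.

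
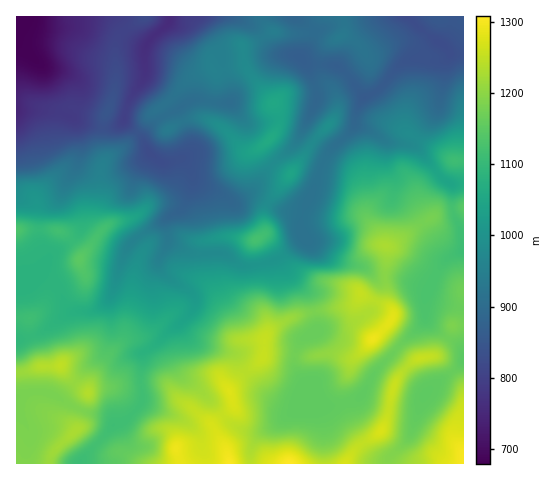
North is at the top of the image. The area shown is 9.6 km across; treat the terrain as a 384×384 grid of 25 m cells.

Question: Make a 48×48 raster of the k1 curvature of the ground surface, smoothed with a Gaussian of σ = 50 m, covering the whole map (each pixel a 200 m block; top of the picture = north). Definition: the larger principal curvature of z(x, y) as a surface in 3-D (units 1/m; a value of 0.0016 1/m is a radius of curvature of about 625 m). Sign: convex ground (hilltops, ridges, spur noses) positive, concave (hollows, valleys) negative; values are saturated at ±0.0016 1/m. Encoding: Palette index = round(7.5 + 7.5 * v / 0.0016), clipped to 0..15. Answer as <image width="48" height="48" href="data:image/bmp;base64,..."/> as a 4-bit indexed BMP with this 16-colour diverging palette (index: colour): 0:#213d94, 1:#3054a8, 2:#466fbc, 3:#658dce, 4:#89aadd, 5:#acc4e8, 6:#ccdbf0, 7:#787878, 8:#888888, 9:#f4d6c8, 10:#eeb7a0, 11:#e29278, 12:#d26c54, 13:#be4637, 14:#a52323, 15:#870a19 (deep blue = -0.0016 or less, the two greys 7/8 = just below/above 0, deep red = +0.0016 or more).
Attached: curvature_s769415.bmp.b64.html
<image width="48" height="48" href="data:image/bmp;base64,Qk32BAAAAAAAAHYAAAAoAAAAMAAAADAAAAABAAQAAAAAAIAEAAATCwAAEwsAABAAAAAAAAAAlD0hAKhUMAC8b0YAzo1lAN2qiQDoxKwA8NvMAHh4eACIiIgAyNb0AKC37gB4kuIAVGzSADdGvgAjI6UAGQqHAIiNxWeJiJq6uoh3u4iaq7uqvZd3iZiYiYeK+3iJqYdY24d4uniqq5dmfNmIiJqoiod4r8iImZp4y6iJuZiYiph2eb3aqGiZqYd3eu64d4zcuYiKiJh3eJh3eYruqHeaqIh4iqzId4m7mHipiKmHd4h3iHevqHiJyYiJmYmmeIh4mKuZq6iHd3d3iHd/x3d3u4iIh5vHeIdnq7lnrIiHd3d3iHd993d3jniHd63KmZd4y4h3y3d4h3eImIeM+Hd3fod3eavJqYicyIiKypiJiHd4q5iK+md3jcqYq5m4iZmrqZqrmJmJh3d2jKd574Z3m97+24iJeJiJibvLqJqqiJl3m8h4nvubt2m7zcl4mHaIiHd5qHm6iK3bqtyIee//t2mHmruZqoiHiHZoqYi6iImah6/Ziamsp3h3h5qYipqYiIiavMqrdnd3l4z9iIiJl4mHeIiZiZiZh4mJuZq8t4d2iZm/2Yd5upqYiIiJmpiKqIiImHe63rh3iYh7/Kd5qYmoh4mXiph4qoeZiInKm8zLqZd5/ZiImHeJiJuneph3mZaZeKvIeZiImarM2YeIiXeIiJyoeZiJmIepiZqneJl3ib2Zt3d4mYeIh5y4iKiZiJqomYiXdnvf/tqLlneImYh3iKy4eKmImqmYl3iIh7/8qqiMl3iImYiHisupeKp3qYiIiJmHjNlniqaLp4iIiIh3ecyqd5yYiYiHZ8uYu3VXm9qaqYd4h5h3eZvbdnvJeKy5it/L12ZmZ7y7qoh4mLmJu4jelnm7rNzv////t3d3d6uZmqh4mO7e7Kiv/bqXmod5mIv/qHiauqupmaqal5mIiqmb7/+nd3iIhkn7iIiau7uXeIm7iIiYZ6mJh5/8mIiIhlrbZ3iIm6qGZ4ibrHmod5mJllrsqXeIh4mtqHd3i6moeJmrqrupd4mJqIu5iHeIiJh665h3jKiKiJqoZ7q8l3iZmZqIiIeJmZiI36iIjKiJmKqHeXd7yXirl3eHeIiKuqiJv+iIm6mZq7mauXh3rJmst3d3iHd4qrqZmvqImqqZu6ib3IiHiqir3Zd5mHdmq73Zh794iaqXiYe8qYiIiYipndicuGZXzav/qI/XiJqHiYq5qHiIiGeZd8mu6naN+3af6Yn+qXmIqrmIqXiIh2ebhZ26zt3/yXaa63e/2XmqmZh2m3iIiIicqK3ZiK3JiJq6zHd8+YqpmZh2fImqmZiLyJrep4iIdXm6vId563iImph3jZqZmYd5yYiL2neJdmq7zKl5yYd3iZmIjJh3iYd4uodnu5iKmIy6vcqaqIqYiZmYi5hmeId4uodmm6mZma2YmpiZmIqoiIiIi4d2eIiIqYh3mpmYibp3iHeYeIq4eIiHeYh3iZmIqYeJmZqoeMlnd3eYZ5qah3iIeHiImZiIqYeJqqvKibmHd3ebmaqZqIiIeIiImId4mZeJmHm8vMy7qqmbyqmImZh3iHh3iId4maqIeHeKqoid26l3mod4iIiIiId4iIiIiJzsmZh4mImph3mqmod4iJqqqQ=="/>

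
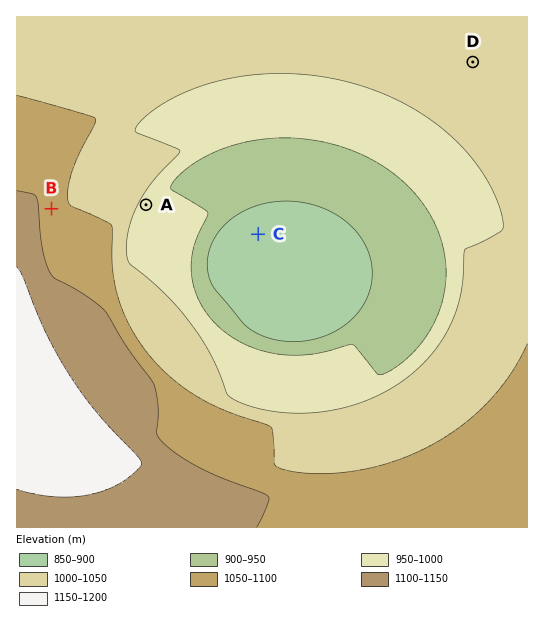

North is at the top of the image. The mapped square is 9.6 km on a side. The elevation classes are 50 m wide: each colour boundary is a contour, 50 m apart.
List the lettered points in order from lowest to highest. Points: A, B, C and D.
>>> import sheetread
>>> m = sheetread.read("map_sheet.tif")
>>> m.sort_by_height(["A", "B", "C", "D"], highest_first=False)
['C', 'A', 'D', 'B']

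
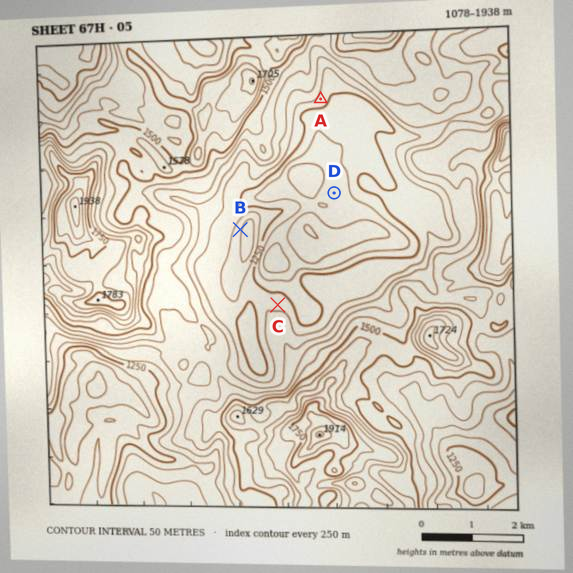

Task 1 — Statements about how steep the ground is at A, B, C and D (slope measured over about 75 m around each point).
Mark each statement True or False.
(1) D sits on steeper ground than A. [False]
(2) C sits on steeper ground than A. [False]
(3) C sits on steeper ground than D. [True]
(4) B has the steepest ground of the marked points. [True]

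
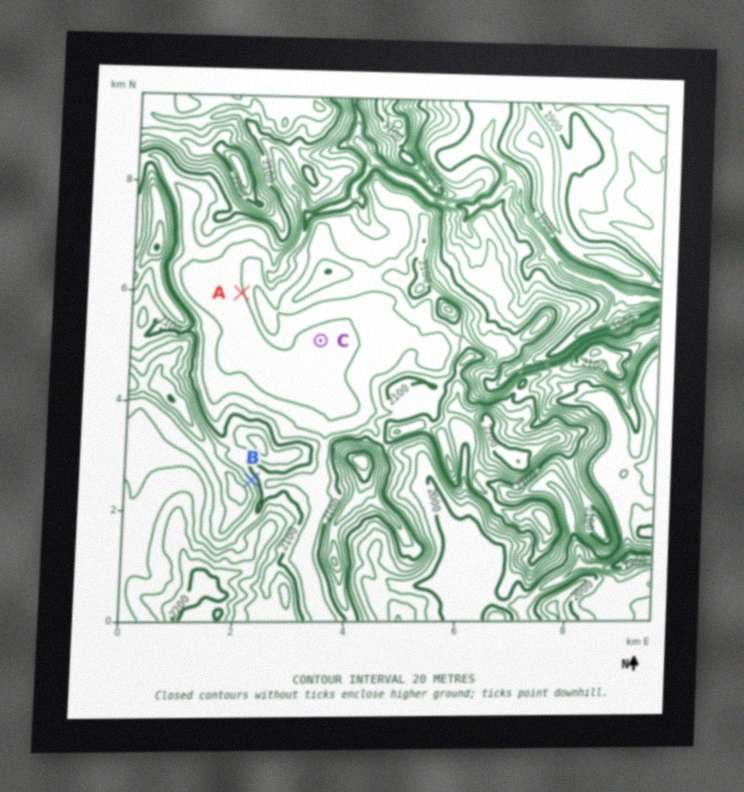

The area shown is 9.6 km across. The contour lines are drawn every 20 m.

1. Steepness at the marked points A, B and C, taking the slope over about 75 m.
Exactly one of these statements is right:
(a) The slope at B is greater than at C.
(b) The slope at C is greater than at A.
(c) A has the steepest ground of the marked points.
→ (a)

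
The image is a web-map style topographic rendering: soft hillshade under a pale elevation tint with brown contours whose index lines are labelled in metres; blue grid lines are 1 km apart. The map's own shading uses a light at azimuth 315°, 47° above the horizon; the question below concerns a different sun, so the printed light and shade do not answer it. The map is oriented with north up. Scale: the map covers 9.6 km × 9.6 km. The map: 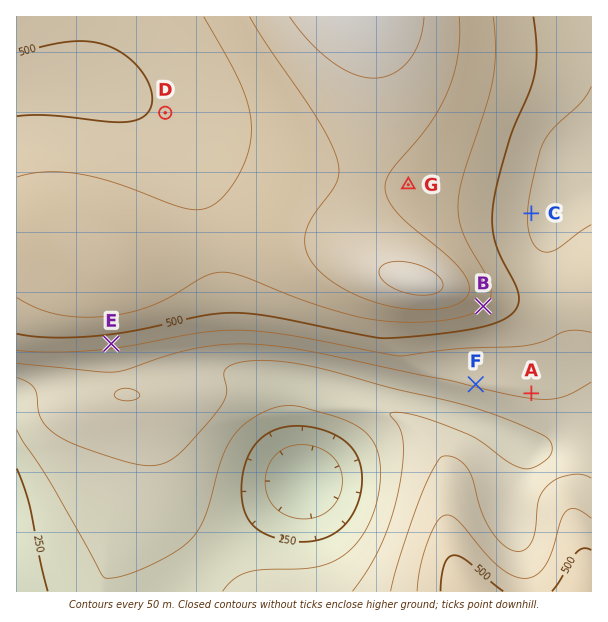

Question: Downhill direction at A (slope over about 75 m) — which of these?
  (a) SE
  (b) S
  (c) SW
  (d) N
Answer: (b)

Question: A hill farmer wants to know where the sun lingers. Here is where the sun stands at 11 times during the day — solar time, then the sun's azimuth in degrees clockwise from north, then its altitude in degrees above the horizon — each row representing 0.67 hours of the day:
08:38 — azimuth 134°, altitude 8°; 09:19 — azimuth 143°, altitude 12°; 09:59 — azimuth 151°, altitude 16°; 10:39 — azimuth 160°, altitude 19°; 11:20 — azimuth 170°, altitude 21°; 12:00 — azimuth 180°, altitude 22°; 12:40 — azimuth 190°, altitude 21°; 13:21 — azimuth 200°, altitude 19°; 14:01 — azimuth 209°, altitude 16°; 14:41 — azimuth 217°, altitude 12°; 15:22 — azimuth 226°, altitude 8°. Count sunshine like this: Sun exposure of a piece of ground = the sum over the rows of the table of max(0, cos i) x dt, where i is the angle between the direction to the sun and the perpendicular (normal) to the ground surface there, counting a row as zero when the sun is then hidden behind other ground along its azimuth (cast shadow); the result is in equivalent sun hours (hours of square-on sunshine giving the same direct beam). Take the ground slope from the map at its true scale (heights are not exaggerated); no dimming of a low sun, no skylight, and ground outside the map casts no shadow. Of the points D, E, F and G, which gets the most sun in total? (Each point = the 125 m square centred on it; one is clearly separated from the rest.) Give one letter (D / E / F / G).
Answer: E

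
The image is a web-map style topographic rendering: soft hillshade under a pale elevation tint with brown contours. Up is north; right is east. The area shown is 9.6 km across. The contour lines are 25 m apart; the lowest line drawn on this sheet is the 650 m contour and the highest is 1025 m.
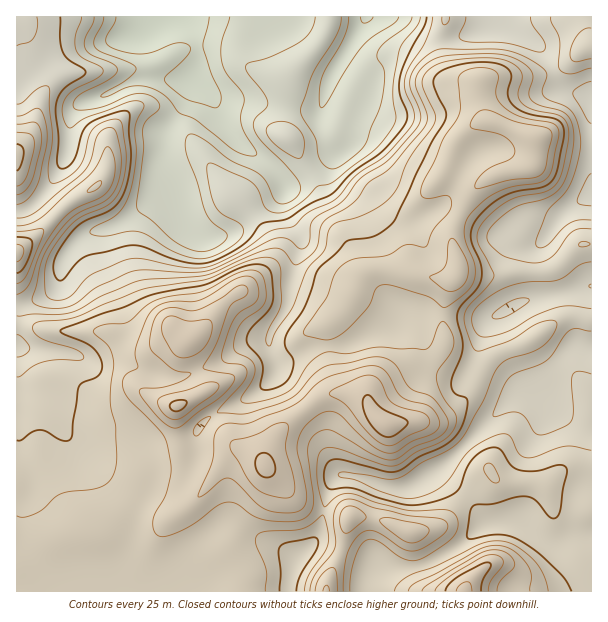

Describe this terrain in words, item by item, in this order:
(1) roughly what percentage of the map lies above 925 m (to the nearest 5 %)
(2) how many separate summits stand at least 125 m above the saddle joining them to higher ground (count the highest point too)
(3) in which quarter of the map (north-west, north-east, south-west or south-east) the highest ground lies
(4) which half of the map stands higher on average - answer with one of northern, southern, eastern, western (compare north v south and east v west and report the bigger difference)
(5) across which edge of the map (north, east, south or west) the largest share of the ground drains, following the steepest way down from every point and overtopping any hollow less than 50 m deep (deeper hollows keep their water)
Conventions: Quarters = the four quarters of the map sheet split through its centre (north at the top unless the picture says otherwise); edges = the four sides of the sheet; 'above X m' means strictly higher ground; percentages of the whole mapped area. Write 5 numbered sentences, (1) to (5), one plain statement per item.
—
(1) Ground above 925 m makes up about 15 % of the sheet.
(2) Counting only tops that stand 125 m proud, the map has 1 summit.
(3) The highest ground is in the south-east quarter.
(4) Taken as a whole, the southern half is higher than the northern.
(5) Most of the ground drains across the northern edge.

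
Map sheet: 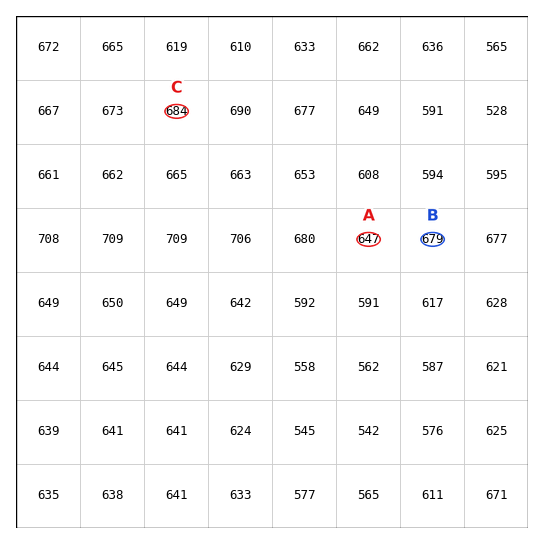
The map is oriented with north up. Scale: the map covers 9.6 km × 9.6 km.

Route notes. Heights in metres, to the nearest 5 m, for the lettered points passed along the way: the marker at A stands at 645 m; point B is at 680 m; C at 685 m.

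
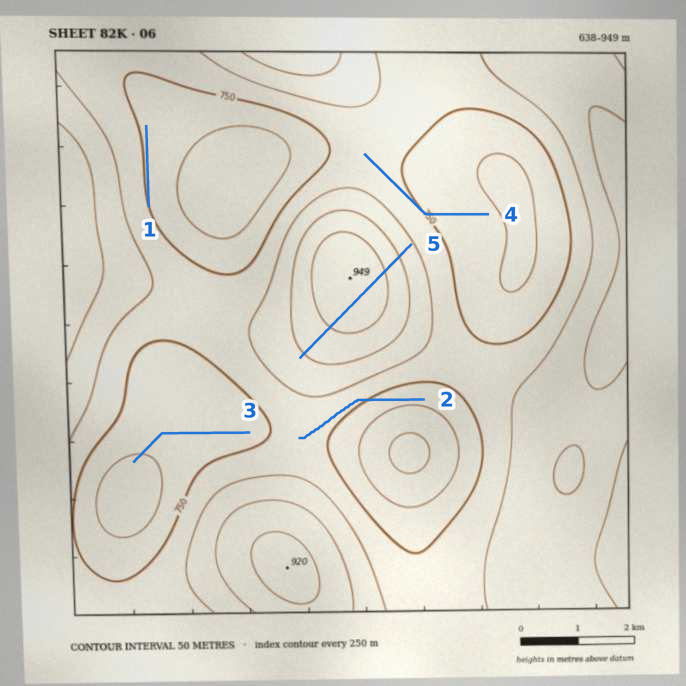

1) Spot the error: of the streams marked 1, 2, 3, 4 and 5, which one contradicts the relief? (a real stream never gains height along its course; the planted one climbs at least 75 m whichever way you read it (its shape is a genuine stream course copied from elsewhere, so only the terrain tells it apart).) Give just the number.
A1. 5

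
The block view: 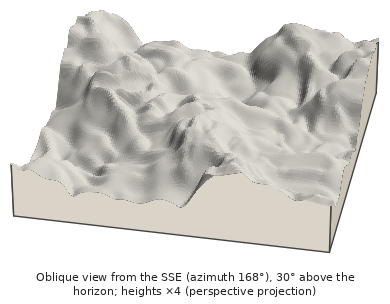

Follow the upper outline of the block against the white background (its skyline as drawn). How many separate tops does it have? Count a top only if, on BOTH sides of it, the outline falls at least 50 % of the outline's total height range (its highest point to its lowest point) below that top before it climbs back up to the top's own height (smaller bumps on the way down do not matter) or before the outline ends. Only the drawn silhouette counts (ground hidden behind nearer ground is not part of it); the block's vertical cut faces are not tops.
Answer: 0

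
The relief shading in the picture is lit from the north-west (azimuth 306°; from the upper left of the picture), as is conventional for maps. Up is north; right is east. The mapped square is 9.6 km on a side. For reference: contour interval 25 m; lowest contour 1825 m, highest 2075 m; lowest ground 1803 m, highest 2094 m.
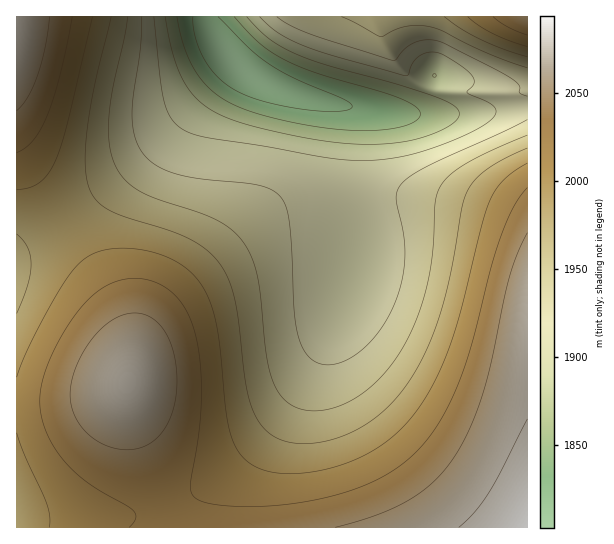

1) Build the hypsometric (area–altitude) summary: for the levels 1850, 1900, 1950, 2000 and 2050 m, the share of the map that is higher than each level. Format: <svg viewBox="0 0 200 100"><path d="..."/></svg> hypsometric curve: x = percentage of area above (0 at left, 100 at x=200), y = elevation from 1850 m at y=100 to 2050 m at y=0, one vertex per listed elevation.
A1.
<svg viewBox="0 0 200 100"><path d="M190 100l-15-25-51-25-46-25-55-25"/></svg>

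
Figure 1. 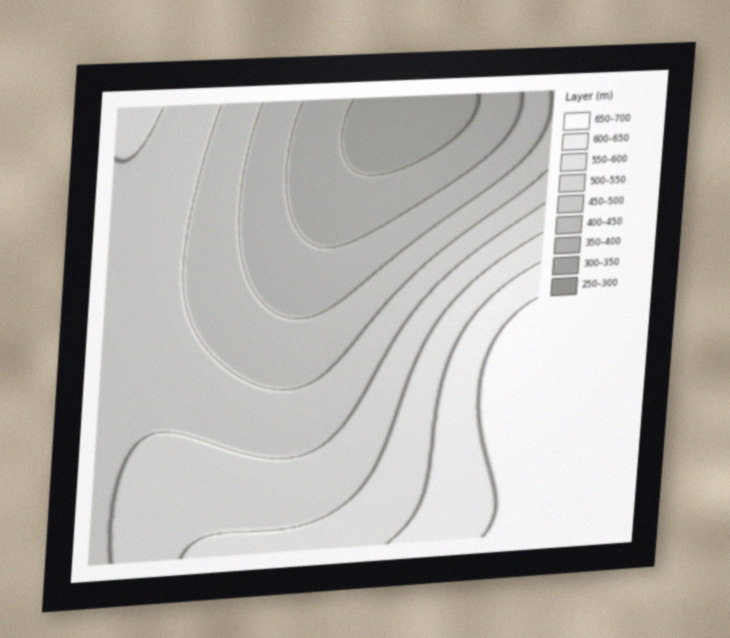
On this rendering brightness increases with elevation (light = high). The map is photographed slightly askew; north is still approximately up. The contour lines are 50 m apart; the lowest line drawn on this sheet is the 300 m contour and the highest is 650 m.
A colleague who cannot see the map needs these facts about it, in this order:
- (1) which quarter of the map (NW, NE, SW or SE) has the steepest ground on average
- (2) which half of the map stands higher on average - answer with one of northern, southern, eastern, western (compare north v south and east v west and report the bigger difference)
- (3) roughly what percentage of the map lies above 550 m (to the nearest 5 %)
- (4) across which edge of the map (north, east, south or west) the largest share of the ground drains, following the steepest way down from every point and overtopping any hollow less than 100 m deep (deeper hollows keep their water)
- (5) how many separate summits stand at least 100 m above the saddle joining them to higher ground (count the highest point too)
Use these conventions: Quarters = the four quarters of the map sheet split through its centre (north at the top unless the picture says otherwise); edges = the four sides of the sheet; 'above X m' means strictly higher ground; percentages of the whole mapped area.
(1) Slopes are steepest in the north-east quarter.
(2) Taken as a whole, the southern half is higher than the northern.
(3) Ground above 550 m makes up about 20 % of the sheet.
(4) Most of the ground drains across the northern edge.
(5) Counting only tops that stand 100 m proud, the map has 1 summit.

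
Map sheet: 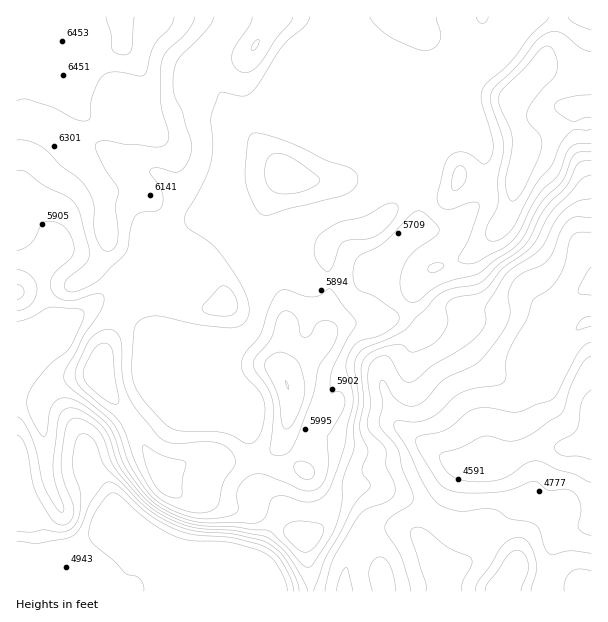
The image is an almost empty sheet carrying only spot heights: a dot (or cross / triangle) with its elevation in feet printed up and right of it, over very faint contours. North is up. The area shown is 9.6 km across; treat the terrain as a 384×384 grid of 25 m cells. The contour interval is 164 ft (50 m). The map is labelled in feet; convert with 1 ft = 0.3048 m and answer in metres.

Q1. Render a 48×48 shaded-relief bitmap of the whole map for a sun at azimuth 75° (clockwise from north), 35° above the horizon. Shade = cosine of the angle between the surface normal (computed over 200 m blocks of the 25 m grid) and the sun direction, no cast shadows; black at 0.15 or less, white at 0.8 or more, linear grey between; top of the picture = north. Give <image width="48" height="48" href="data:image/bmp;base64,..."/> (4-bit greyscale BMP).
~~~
<image width="48" height="48" href="data:image/bmp;base64,Qk32BAAAAAAAAHYAAAAoAAAAMAAAADAAAAABAAQAAAAAAIAEAAATCwAAEwsAABAAAAAAAAAAAAAAABEREQAiIiIAMzMzAERERABVVVUAZmZmAHd3dwCIiIgAmZmZAKqqqgC7u7sAzMzMAN3d3QDu7u4A////AKqqqaqqu7qqqqqoIY3ZeKzdypdWnNyYmqqqqaq6u7qqqqqWEZ3aeK3tuph2e+2omqqqqau6u6qqqqlyAq7biL3cqpmGau65qpmZmru6qpmZmHYwBb3smb3bqZmYet66u4mZrMuqqXZVVDMySL3turzKmZmpms3Lu5l3vtuqhSASRFaIirzuy7y6maqqqru7u6lo39unIAA2iaq7qqvNy6uqqqqqu7u7u5dq7ttxABabvMu7mJvNy6u8zLqqq7uqu4Z97cowAHu7vMupd5zcu7zd3Mu6qquqvGWe67cABKzLq8qYd63ty83u7cuqmZq7zFWu25QAOLu6q7qYib3u3M3u7bqqqZvMu1Wu24IBaruqvMqZq8zd3d7+26qqqqvLu0Wu2mEDnMuqvMp3rMvO7u7sqqqpmqu7uzW+2UAWvcuqu6l1ncrO/+26mqqpmau6u0fNpRFK3bqqqql0jdu+/9uZq7upmaqrzGi7gxOd3Kqqqqljfeuu/9mKu7qZmaqszGipYzjeyqqqqqlTfey+/8iKu7qZmqq93IiIU2v+uqqqqpdEne3O/6eKu6qqq6m93KmHVI3+uqqqqYVXvd3f/peKuqqru6ms3aqXVHztuqqqqoZpvMze7JeKqqq7zLmbzaqpZHvtuqqqqph4u6vdypmaq7u8zLqJvKqqdXrMuqqpmZl3q6rNuqu6q7u8zMuYmqqqhnm7qpmIiaqHq6q8u7zLu7u8zMuoiauph3iaqZmIisyXq7q8u7u7y7u7zMy5mcyXiZiKuqqYi9yZq6q8u7qay6qszLu7qtyWiqqquqqpm9upqqq8uqmJqpms3Lq7u8uYiau6qqqpnMqpqpm8uqmImqm93Kq8y6qph4q7qqqZvLqpqpm8uqmImpmsu7vMy6qqhmnMuqmay6qpqpm7qqqZmZiavMzdy6uphVnduqqruqqqqpmqmruqmYd4ve7turupdWrduqu7qqqqqpmZmry6mYdnre7tqbqYdnrMqru6qqmaqqqqqazKiJl3jO7cqaqYh3q7q8u7qpiJmaqqqpq6d5qXat7cupmYh4q7u7u7qpd4mqqru6qqhpunWd3My5mIiKvLu6q7uod4mru8y6qqhou3SM3O3JiIiby6qZq8upd5rMy7u6qql4u4V7ze25h4m8upmavMupiKvMy7qqqqmJu3RqzdyYiJq6mZmbzMypmrzLqqqqqpmqqWRqzMqZmqmaqqmszMupq7uqqqqqqpqqqFR7y7qaqZibuqq8zMuqq6qqqqqqqZq6l0Scy7qqmZm8uqq9y7uqu6qqqqqqqZqqljWcy6qpmZm8upnNy7qpq6qqqqqqqaqqlkWby6qqqqmruYrNy7mJq7qqqqqqmqqqmGZ6u7qaqqmqqZvdy6mIrMqqqqqqmqqqqpdnq7qrqqqZmazdy6l3rNuqqqqpmZqqqqlli8u7qqqZibzMu7qHnNyqqqqYiIq6qqqGesy6qqqZibu7zMuXesy7qqmIiJzKmaqYebzKqqqYibu7zMy5eKvMupiIiKzKmbupmbzA=="/>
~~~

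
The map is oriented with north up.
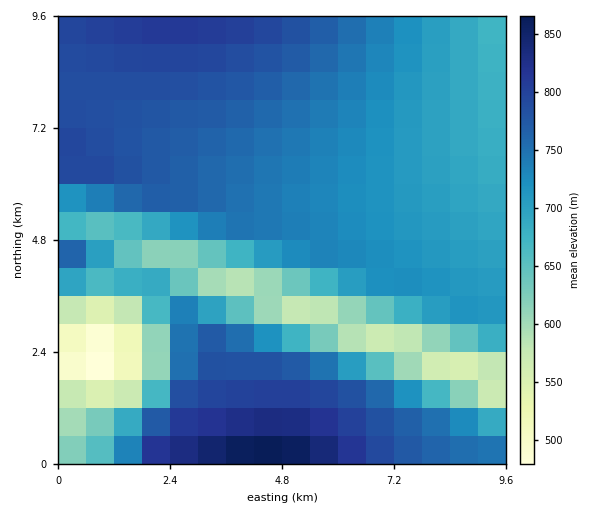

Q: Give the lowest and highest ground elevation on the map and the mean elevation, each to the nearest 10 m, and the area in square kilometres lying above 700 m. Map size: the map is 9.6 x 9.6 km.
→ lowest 470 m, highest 880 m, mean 720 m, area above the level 62.4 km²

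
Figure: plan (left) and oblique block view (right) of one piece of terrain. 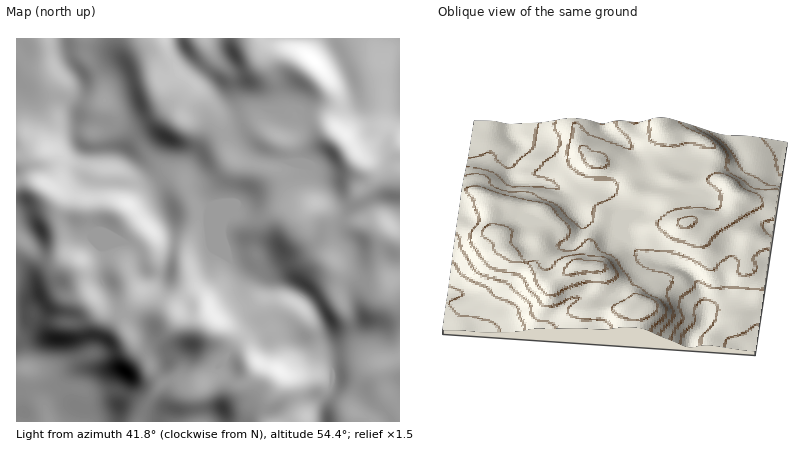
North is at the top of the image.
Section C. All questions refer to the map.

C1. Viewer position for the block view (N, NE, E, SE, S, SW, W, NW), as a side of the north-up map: S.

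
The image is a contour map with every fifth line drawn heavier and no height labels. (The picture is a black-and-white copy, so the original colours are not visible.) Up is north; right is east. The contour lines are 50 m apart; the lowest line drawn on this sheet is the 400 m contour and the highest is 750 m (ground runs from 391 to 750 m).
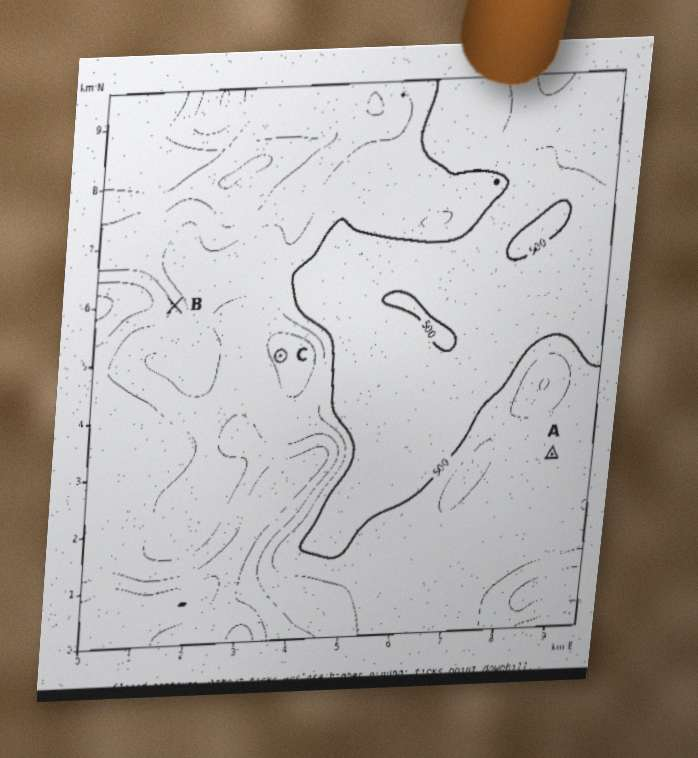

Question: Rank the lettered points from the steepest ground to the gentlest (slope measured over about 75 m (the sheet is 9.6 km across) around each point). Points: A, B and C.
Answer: B C A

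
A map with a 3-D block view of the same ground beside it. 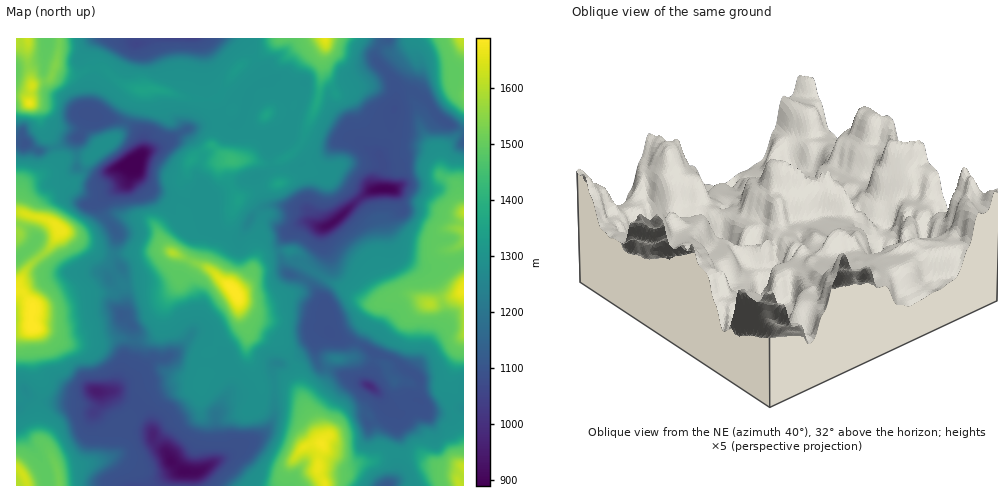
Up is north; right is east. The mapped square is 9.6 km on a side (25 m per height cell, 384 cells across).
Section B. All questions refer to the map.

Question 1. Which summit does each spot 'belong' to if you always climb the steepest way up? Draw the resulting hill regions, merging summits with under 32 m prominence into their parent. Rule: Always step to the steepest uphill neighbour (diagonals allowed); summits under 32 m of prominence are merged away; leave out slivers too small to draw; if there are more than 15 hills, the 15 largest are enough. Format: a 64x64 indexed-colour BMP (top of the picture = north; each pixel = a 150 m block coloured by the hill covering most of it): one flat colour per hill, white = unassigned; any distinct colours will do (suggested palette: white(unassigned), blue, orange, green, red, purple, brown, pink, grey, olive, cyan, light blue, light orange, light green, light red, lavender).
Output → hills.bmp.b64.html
<image width="64" height="64" href="data:image/bmp;base64,Qk12CAAAAAAAAHYAAAAoAAAAQAAAAEAAAAABAAQAAAAAAAAIAAATCwAAEwsAABAAAAAAAAAA////ALR3HwAOf/8ALKAsACgn1gC9Z5QAS1aMAMJ34wB/f38AIr28AM++FwDox64AeLv/AIrfmACWmP8A1bDFAIiIiIiIiIiIiIiIiIIiIiIiIiIiIiIiIiIiIv//////iIiIiIiIiIiIiIiIgiIiIiIiIiIiIiIiIiIi//////+IiIiIiIiIiIiIiIEREiIiIiIiIiIiIiIiIiL//////4iIiIiIiIiIiIiIEREREiIiIiIiIiIiIiIiIv//////iIiIiIiIiIiIiIgRERERIiIiIiIiIiIiIiIi//////+IiIiIiIiIiIiIgRERERERIiIiIiIiIiIiIiL//////4iIiIiIiIiIiIgRERERERERIiIiIiIiIiIiIv//////iIiIiIiIiIiIgRERERERERESIiIiIiIiIiIiL/////+IiIiIiIiBEREREREREREREREiIiIiIiIiIiIv/////4iIiIiIiBERERERERERERERERIiIiIiIiIRIi//////iIiIiIiBEREREREREREREREREiIiIiIiIiESH///D/9IiIiIiIgRERERERERERERERESIiIiIiIiIhER/wAAAESEREREiBERERERERERERERERIiIiIiIiIiEREQAAAAREREREREEREREREREREREREREiIiIiIiIiERERAAAABEREREREREYRERERERERERERESIiIiIiIiEREREQAAAERERERERERGYRERERERERERERIiIiIiIgABEREQAAAAREREREREREZmEREREREREREREiIiIiAAAAEREVAAAABERERERERERGZhERERERERERERIiIgAAAAAREVUAAAAEREREREREREZmZmERERERERERERIiAAAAABFVVVAAAARERERERERERGZmZhERERERERERERIAAAAFVVVVVQAABEREREREREREZmZmYREREREREREREQAAAFVVVVVVAAAERERERERERERmZmZmERERERERERERAAVVVVVVVVVQAARERERERERERGZmZmYRERERERERERERVVVVVVVVVVUABERERERERERGZmZmZmERERERERERERFVVVVVVVVVVQAERERERERERGZmZmZmYRERERERERERFVVVVVVVVVVVAARERERERERERmZmZmZhEREREREREREVVVVVVVVVVVUABEREREREREQWZmZmZmERERERERERERVVVVVVVVVVVQAERERERERERBZmZmZmERERERERERERVVVVVVVVVVVQAARERERERERBFmZmZmYRERERERERERFVVVVVVVVVVVAABERERERERBEWZmZmYREREREREREREVVVVVVVVVVVUAAERERERERJkWZmZmZhEREREREREQERVVVVVVVVVVUAAARESZmZmZmZZmZmZmEREREREREQABEVVVVVVVVVd3cABERJmZmZmZZmZmZmZhERERERERAAARVVVVVVVXd3d3d0RJmZmZmZlmZmZmZmEREREREREAAAFVVVVVVXd3d3d3RJmZmZmZmWZmZmZmYREREREREQAAAVVVVVVVd3d3d3dESZmZmZmZZmZmZmZmERERERERAAAAVVVVVVd3d3d3d0SZmZmZmZlmZmZmZmYRG7uxEREQAABVVVVVV3d3d3d3mZmZmZmZlmZmZmZhFma7u7EREREQ3dVVVVVXd3d3d3eZmZmZmZmWZmZmZmEREbu7uxERERHd3VVVVVd3d3d3d5mZmZmZmWZmZmZmERERu7u7sRERHd3d1VVVVXd3d3d3mZmZmZmZZmZmZmERERG7u7u73d3d3d3dVVVVd3d3d3eZmZmZmZmWZmZmG7u7u7u7u73d3d3d3d3dVVV3d3d3d5mZmZmZmZlmZmu7u7u7u7u7vd3d3d3d3d3dV3d3d3d3mZmZmZmZmZlmu7u7u7u7u7vd3d3d3d3d3d13d3d3d3eZmZmZmZCZmWu7u7u7u7u7u73d3d3d3d3d3Xd3d3d3d5mZmZmQAAAJm7u7u7u7u7u7u7Mz3d3d3d3dd3d3d3d3mZmZmZAAAAALu7u7u7u7u7u7MzMz3d3d3d13d3d3d3eZmZmZkAAAAAC7u7u7u7u7u7szMzMz3d3d3Xd3d3d3d5nMzJmQAAAAAKq7u7u7u7u7u7AzMzM93d0xF3d3d3d3zMzMzJAAAAAAqqq7u7u7u7u7AAMzMzM9MzEXd3d3d3fMzMzMwAAAAACqqqq7u7u7sAAAAzMzMzMzMxd3d3d3d8zMzMzMAAAACqqqqqq7u7sAAAAAMzMzMzMzF3d3d3fuzMzMzMwAAKqqqqqqqjM8zAAAAAAzMzMzMzMzd3d3fu7MzMzMzMqqqqqqqqqqozPMwAAAADMzMzMzMzN3d3fu7szMzMzMyqqqqqqqqqqjM8zAAAAAAzMzMzMzM3d3fu7uzMzMzMzKqqqqqqqqqqMzMzAAAAADMzMzMzMzd3fu7u7MzMzMzMqqqqqqqqqqozMzMwAAAAMzMzMzMzPu7u7u7szMzMzMyqqqqqqqqqqjMzMzMAMzMzMzMzMzM+7u7u7uzMzMzMzKqqqqqqqqqqMzMzMzMzMzMzMzMzM+7u7u7u7MzMzMzMqqqqqqqqqqozMzMzMzMzMzMzMzMz7u7u7u7gAMzMzMyqqqqqqqqqqjMzMzMzMzMzMzMzMz7u7u7u7uAADMzMzKqqqqqqqqqqMzMzMzMzMzMzMzMz7u7u7u7u4AAMzMzMqqqqqqqqqqozMzMzMzMzMzMzMzM+7u7u7u7gAADMzMzKqqoaqqqqozMzMzMzMzMzMzMzMz7u7u7u7u"/>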